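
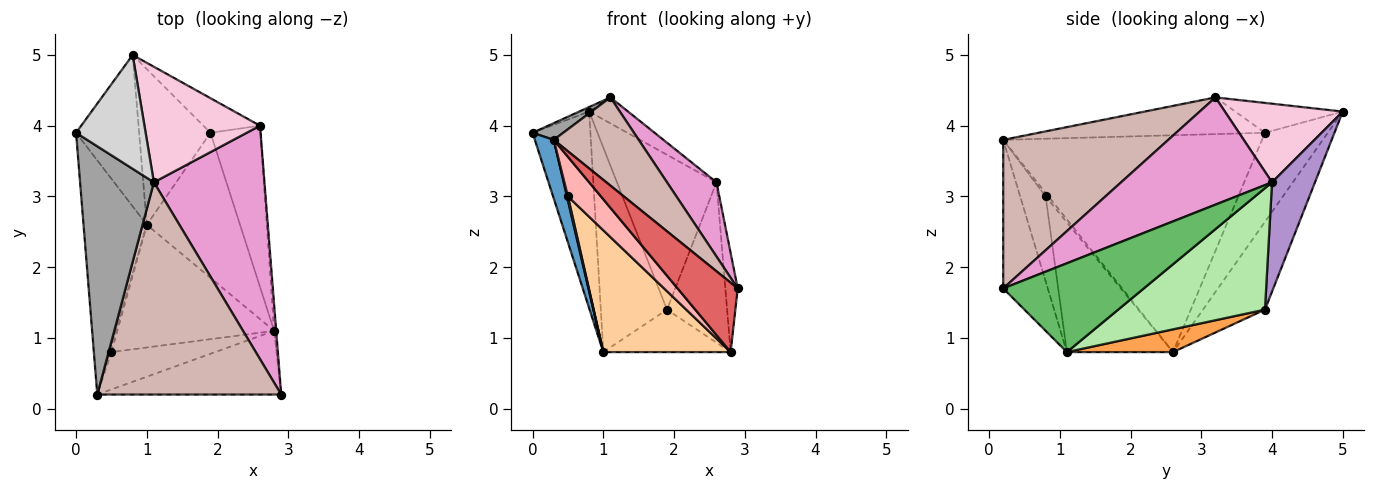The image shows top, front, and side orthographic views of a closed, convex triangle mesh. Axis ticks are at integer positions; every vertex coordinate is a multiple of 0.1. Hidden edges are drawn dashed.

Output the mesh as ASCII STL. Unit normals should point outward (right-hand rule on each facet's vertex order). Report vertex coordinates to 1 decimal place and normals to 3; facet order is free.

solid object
 facet normal -0.958 -0.070 -0.280
  outer loop
   vertex 1.0 2.6 0.8
   vertex 0.3 0.2 3.8
   vertex 0.0 3.9 3.9
  endloop
 endfacet
 facet normal -0.857 -0.286 -0.429
  outer loop
   vertex 0.5 0.8 3.0
   vertex 0.3 0.2 3.8
   vertex 1.0 2.6 0.8
  endloop
 endfacet
 facet normal 0.228 0.274 -0.934
  outer loop
   vertex 2.8 1.1 0.8
   vertex 1.0 2.6 0.8
   vertex 1.9 3.9 1.4
  endloop
 endfacet
 facet normal -0.506 -0.607 -0.612
  outer loop
   vertex 2.8 1.1 0.8
   vertex 0.5 0.8 3.0
   vertex 1.0 2.6 0.8
  endloop
 endfacet
 facet normal 0.996 0.088 -0.023
  outer loop
   vertex 2.8 1.1 0.8
   vertex 2.6 4.0 3.2
   vertex 2.9 0.2 1.7
  endloop
 endfacet
 facet normal 0.865 0.354 -0.356
  outer loop
   vertex 2.8 1.1 0.8
   vertex 1.9 3.9 1.4
   vertex 2.6 4.0 3.2
  endloop
 endfacet
 facet normal -0.479 -0.647 -0.593
  outer loop
   vertex 2.8 1.1 0.8
   vertex 2.9 0.2 1.7
   vertex 0.3 0.2 3.8
  endloop
 endfacet
 facet normal -0.489 -0.634 -0.598
  outer loop
   vertex 2.8 1.1 0.8
   vertex 0.3 0.2 3.8
   vertex 0.5 0.8 3.0
  endloop
 endfacet
 facet normal 0.388 0.899 -0.201
  outer loop
   vertex 0.8 5.0 4.2
   vertex 2.6 4.0 3.2
   vertex 1.9 3.9 1.4
  endloop
 endfacet
 facet normal -0.652 0.601 -0.462
  outer loop
   vertex 0.8 5.0 4.2
   vertex 1.0 2.6 0.8
   vertex 0.0 3.9 3.9
  endloop
 endfacet
 facet normal -0.598 0.638 -0.485
  outer loop
   vertex 0.8 5.0 4.2
   vertex 1.9 3.9 1.4
   vertex 1.0 2.6 0.8
  endloop
 endfacet
 facet normal 0.598 -0.307 0.740
  outer loop
   vertex 1.1 3.2 4.4
   vertex 0.3 0.2 3.8
   vertex 2.9 0.2 1.7
  endloop
 endfacet
 facet normal 0.679 -0.223 0.700
  outer loop
   vertex 1.1 3.2 4.4
   vertex 2.9 0.2 1.7
   vertex 2.6 4.0 3.2
  endloop
 endfacet
 facet normal 0.553 0.182 0.813
  outer loop
   vertex 1.1 3.2 4.4
   vertex 2.6 4.0 3.2
   vertex 0.8 5.0 4.2
  endloop
 endfacet
 facet normal -0.445 -0.060 0.894
  outer loop
   vertex 1.1 3.2 4.4
   vertex 0.0 3.9 3.9
   vertex 0.3 0.2 3.8
  endloop
 endfacet
 facet normal -0.394 0.036 0.918
  outer loop
   vertex 1.1 3.2 4.4
   vertex 0.8 5.0 4.2
   vertex 0.0 3.9 3.9
  endloop
 endfacet
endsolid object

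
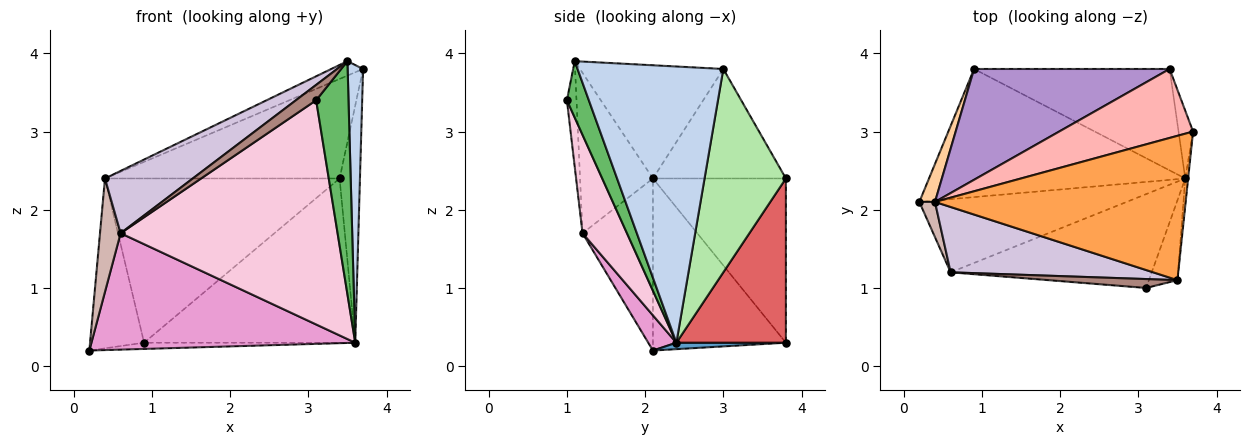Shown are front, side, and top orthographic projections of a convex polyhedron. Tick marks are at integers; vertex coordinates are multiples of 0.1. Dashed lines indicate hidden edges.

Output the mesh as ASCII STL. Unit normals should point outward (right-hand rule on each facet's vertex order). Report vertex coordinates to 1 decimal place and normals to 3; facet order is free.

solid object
 facet normal 0.025 0.048 -0.999
  outer loop
   vertex 3.6 2.4 0.3
   vertex 0.2 2.1 0.2
   vertex 0.9 3.8 0.3
  endloop
 endfacet
 facet normal 0.994 -0.105 -0.010
  outer loop
   vertex 3.6 2.4 0.3
   vertex 3.7 3.0 3.8
   vertex 3.5 1.1 3.9
  endloop
 endfacet
 facet normal -0.410 0.091 0.908
  outer loop
   vertex 0.4 2.1 2.4
   vertex 3.5 1.1 3.9
   vertex 3.7 3.0 3.8
  endloop
 endfacet
 facet normal -0.923 0.375 0.084
  outer loop
   vertex 0.4 2.1 2.4
   vertex 0.9 3.8 0.3
   vertex 0.2 2.1 0.2
  endloop
 endfacet
 facet normal 0.540 -0.796 -0.273
  outer loop
   vertex 3.1 1.0 3.4
   vertex 3.6 2.4 0.3
   vertex 3.5 1.1 3.9
  endloop
 endfacet
 facet normal 0.968 0.242 -0.069
  outer loop
   vertex 3.4 3.8 2.4
   vertex 3.7 3.0 3.8
   vertex 3.6 2.4 0.3
  endloop
 endfacet
 facet normal 0.404 0.779 -0.481
  outer loop
   vertex 3.4 3.8 2.4
   vertex 3.6 2.4 0.3
   vertex 0.9 3.8 0.3
  endloop
 endfacet
 facet normal -0.422 0.745 0.516
  outer loop
   vertex 3.4 3.8 2.4
   vertex 0.4 2.1 2.4
   vertex 3.7 3.0 3.8
  endloop
 endfacet
 facet normal -0.425 0.750 0.506
  outer loop
   vertex 3.4 3.8 2.4
   vertex 0.9 3.8 0.3
   vertex 0.4 2.1 2.4
  endloop
 endfacet
 facet normal -0.497 -0.599 0.628
  outer loop
   vertex 0.6 1.2 1.7
   vertex 3.5 1.1 3.9
   vertex 0.4 2.1 2.4
  endloop
 endfacet
 facet normal -0.379 -0.801 0.464
  outer loop
   vertex 0.6 1.2 1.7
   vertex 3.1 1.0 3.4
   vertex 3.5 1.1 3.9
  endloop
 endfacet
 facet normal -0.956 -0.280 0.087
  outer loop
   vertex 0.6 1.2 1.7
   vertex 0.4 2.1 2.4
   vertex 0.2 2.1 0.2
  endloop
 endfacet
 facet normal 0.090 -0.843 -0.530
  outer loop
   vertex 0.6 1.2 1.7
   vertex 0.2 2.1 0.2
   vertex 3.6 2.4 0.3
  endloop
 endfacet
 facet normal 0.186 -0.906 -0.379
  outer loop
   vertex 0.6 1.2 1.7
   vertex 3.6 2.4 0.3
   vertex 3.1 1.0 3.4
  endloop
 endfacet
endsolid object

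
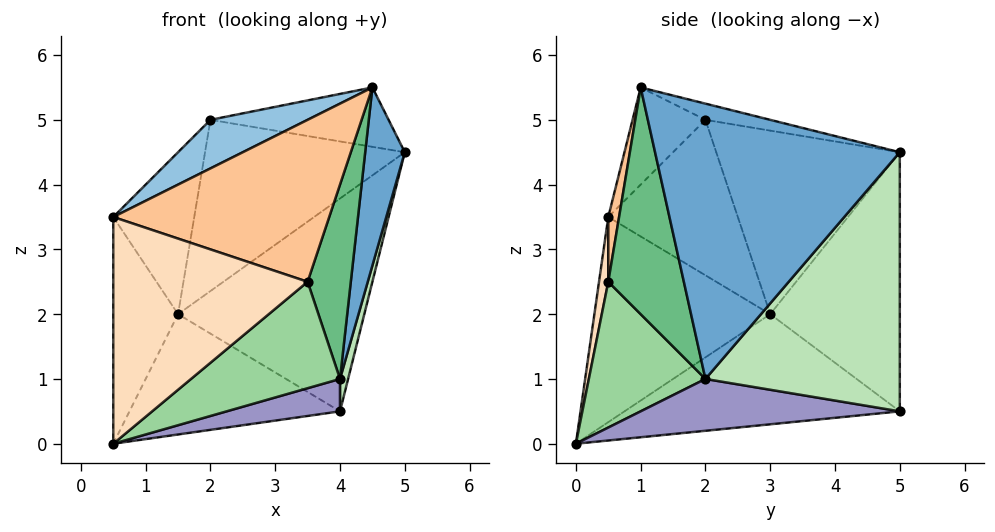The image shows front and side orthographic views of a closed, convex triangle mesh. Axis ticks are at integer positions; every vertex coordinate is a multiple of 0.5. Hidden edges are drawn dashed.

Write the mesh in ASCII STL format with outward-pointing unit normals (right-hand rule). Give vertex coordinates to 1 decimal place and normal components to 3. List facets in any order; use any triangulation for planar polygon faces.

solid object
 facet normal 0.977 -0.158 -0.144
  outer loop
   vertex 4.0 2.0 1.0
   vertex 5.0 5.0 4.5
   vertex 4.5 1.0 5.5
  endloop
 endfacet
 facet normal -0.349 -0.465 0.814
  outer loop
   vertex 2.0 2.0 5.0
   vertex 0.5 0.5 3.5
   vertex 4.5 1.0 5.5
  endloop
 endfacet
 facet normal -0.092 0.252 0.963
  outer loop
   vertex 2.0 2.0 5.0
   vertex 4.5 1.0 5.5
   vertex 5.0 5.0 4.5
  endloop
 endfacet
 facet normal -0.937 0.345 -0.049
  outer loop
   vertex 1.5 3.0 2.0
   vertex 0.5 0.0 0.0
   vertex 0.5 0.5 3.5
  endloop
 endfacet
 facet normal -0.808 0.505 0.303
  outer loop
   vertex 1.5 3.0 2.0
   vertex 0.5 0.5 3.5
   vertex 2.0 2.0 5.0
  endloop
 endfacet
 facet normal -0.637 0.693 0.337
  outer loop
   vertex 1.5 3.0 2.0
   vertex 2.0 2.0 5.0
   vertex 5.0 5.0 4.5
  endloop
 endfacet
 facet normal 0.049 -0.988 0.148
  outer loop
   vertex 3.5 0.5 2.5
   vertex 4.5 1.0 5.5
   vertex 0.5 0.5 3.5
  endloop
 endfacet
 facet normal 0.047 -0.989 0.141
  outer loop
   vertex 3.5 0.5 2.5
   vertex 0.5 0.5 3.5
   vertex 0.5 0.0 0.0
  endloop
 endfacet
 facet normal 0.850 -0.486 -0.202
  outer loop
   vertex 3.5 0.5 2.5
   vertex 4.0 2.0 1.0
   vertex 4.5 1.0 5.5
  endloop
 endfacet
 facet normal 0.533 -0.681 -0.503
  outer loop
   vertex 3.5 0.5 2.5
   vertex 0.5 0.0 0.0
   vertex 4.0 2.0 1.0
  endloop
 endfacet
 facet normal 0.969 -0.040 -0.242
  outer loop
   vertex 4.0 5.0 0.5
   vertex 5.0 5.0 4.5
   vertex 4.0 2.0 1.0
  endloop
 endfacet
 facet normal -0.565 0.813 0.141
  outer loop
   vertex 4.0 5.0 0.5
   vertex 1.5 3.0 2.0
   vertex 5.0 5.0 4.5
  endloop
 endfacet
 facet normal 0.352 -0.154 -0.923
  outer loop
   vertex 4.0 5.0 0.5
   vertex 4.0 2.0 1.0
   vertex 0.5 0.0 0.0
  endloop
 endfacet
 facet normal -0.706 0.540 -0.457
  outer loop
   vertex 4.0 5.0 0.5
   vertex 0.5 0.0 0.0
   vertex 1.5 3.0 2.0
  endloop
 endfacet
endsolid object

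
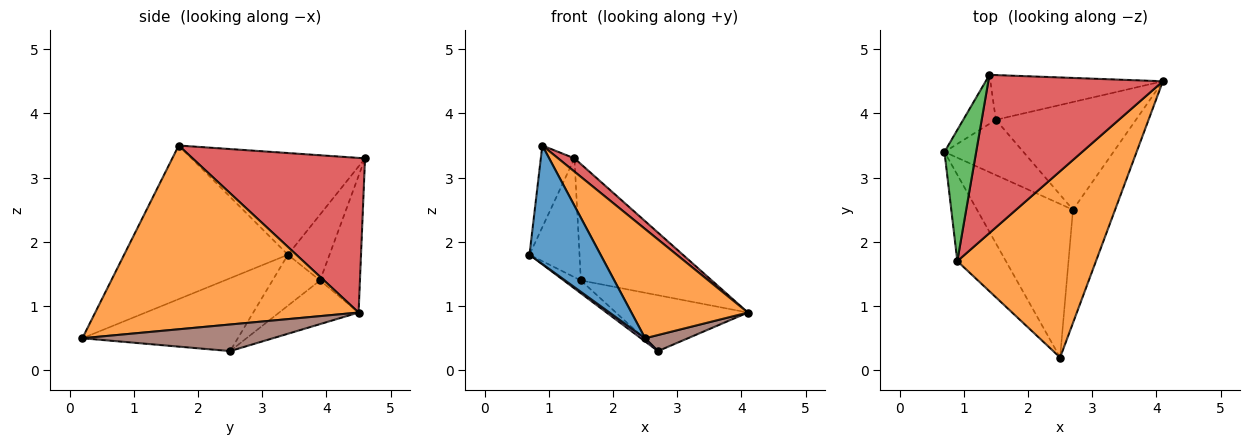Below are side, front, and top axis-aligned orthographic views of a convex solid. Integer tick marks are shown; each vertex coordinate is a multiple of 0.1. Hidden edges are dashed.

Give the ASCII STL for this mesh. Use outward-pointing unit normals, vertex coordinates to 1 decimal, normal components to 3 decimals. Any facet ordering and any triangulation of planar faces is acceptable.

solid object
 facet normal -0.881 -0.382 -0.279
  outer loop
   vertex 0.9 1.7 3.5
   vertex 0.7 3.4 1.8
   vertex 2.5 0.2 0.5
  endloop
 endfacet
 facet normal 0.753 -0.333 0.568
  outer loop
   vertex 0.9 1.7 3.5
   vertex 2.5 0.2 0.5
   vertex 4.1 4.5 0.9
  endloop
 endfacet
 facet normal -0.939 0.182 0.292
  outer loop
   vertex 1.4 4.6 3.3
   vertex 0.7 3.4 1.8
   vertex 0.9 1.7 3.5
  endloop
 endfacet
 facet normal 0.662 -0.063 0.747
  outer loop
   vertex 1.4 4.6 3.3
   vertex 0.9 1.7 3.5
   vertex 4.1 4.5 0.9
  endloop
 endfacet
 facet normal -0.605 -0.017 -0.796
  outer loop
   vertex 2.7 2.5 0.3
   vertex 2.5 0.2 0.5
   vertex 0.7 3.4 1.8
  endloop
 endfacet
 facet normal 0.530 -0.119 -0.840
  outer loop
   vertex 2.7 2.5 0.3
   vertex 4.1 4.5 0.9
   vertex 2.5 0.2 0.5
  endloop
 endfacet
 facet normal -0.532 0.192 -0.825
  outer loop
   vertex 1.5 3.9 1.4
   vertex 2.7 2.5 0.3
   vertex 0.7 3.4 1.8
  endloop
 endfacet
 facet normal -0.267 0.444 -0.856
  outer loop
   vertex 1.5 3.9 1.4
   vertex 4.1 4.5 0.9
   vertex 2.7 2.5 0.3
  endloop
 endfacet
 facet normal -0.609 0.733 -0.302
  outer loop
   vertex 1.5 3.9 1.4
   vertex 0.7 3.4 1.8
   vertex 1.4 4.6 3.3
  endloop
 endfacet
 facet normal -0.274 0.898 -0.345
  outer loop
   vertex 1.5 3.9 1.4
   vertex 1.4 4.6 3.3
   vertex 4.1 4.5 0.9
  endloop
 endfacet
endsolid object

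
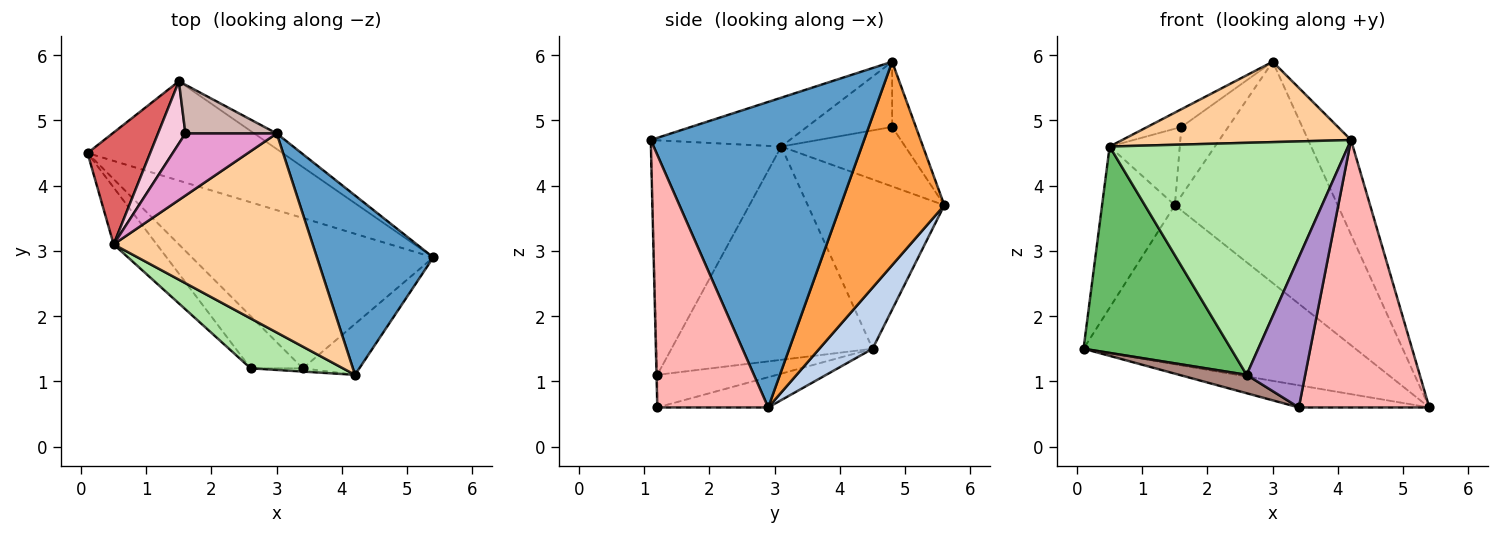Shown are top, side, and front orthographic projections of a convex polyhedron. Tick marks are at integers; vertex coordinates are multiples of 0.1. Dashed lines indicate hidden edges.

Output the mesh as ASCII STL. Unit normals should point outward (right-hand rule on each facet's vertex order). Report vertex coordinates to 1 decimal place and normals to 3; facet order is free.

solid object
 facet normal 0.918 0.184 0.350
  outer loop
   vertex 3.0 4.8 5.9
   vertex 4.2 1.1 4.7
   vertex 5.4 2.9 0.6
  endloop
 endfacet
 facet normal 0.164 0.837 -0.523
  outer loop
   vertex 1.5 5.6 3.7
   vertex 5.4 2.9 0.6
   vertex 0.1 4.5 1.5
  endloop
 endfacet
 facet normal 0.536 0.842 -0.059
  outer loop
   vertex 1.5 5.6 3.7
   vertex 3.0 4.8 5.9
   vertex 5.4 2.9 0.6
  endloop
 endfacet
 facet normal -0.222 -0.365 0.904
  outer loop
   vertex 0.5 3.1 4.6
   vertex 4.2 1.1 4.7
   vertex 3.0 4.8 5.9
  endloop
 endfacet
 facet normal -0.796 -0.584 -0.161
  outer loop
   vertex 0.5 3.1 4.6
   vertex 0.1 4.5 1.5
   vertex 2.6 1.2 1.1
  endloop
 endfacet
 facet normal -0.471 -0.862 0.185
  outer loop
   vertex 0.5 3.1 4.6
   vertex 2.6 1.2 1.1
   vertex 4.2 1.1 4.7
  endloop
 endfacet
 facet normal -0.839 0.447 0.310
  outer loop
   vertex 0.5 3.1 4.6
   vertex 1.5 5.6 3.7
   vertex 0.1 4.5 1.5
  endloop
 endfacet
 facet normal 0.641 -0.754 -0.143
  outer loop
   vertex 3.4 1.2 0.6
   vertex 5.4 2.9 0.6
   vertex 4.2 1.1 4.7
  endloop
 endfacet
 facet normal -0.014 -1.000 -0.022
  outer loop
   vertex 3.4 1.2 0.6
   vertex 4.2 1.1 4.7
   vertex 2.6 1.2 1.1
  endloop
 endfacet
 facet normal -0.123 0.145 -0.982
  outer loop
   vertex 3.4 1.2 0.6
   vertex 0.1 4.5 1.5
   vertex 5.4 2.9 0.6
  endloop
 endfacet
 facet normal -0.508 -0.286 -0.813
  outer loop
   vertex 3.4 1.2 0.6
   vertex 2.6 1.2 1.1
   vertex 0.1 4.5 1.5
  endloop
 endfacet
 facet normal -0.382 0.754 0.534
  outer loop
   vertex 1.6 4.8 4.9
   vertex 3.0 4.8 5.9
   vertex 1.5 5.6 3.7
  endloop
 endfacet
 facet normal -0.566 0.226 0.793
  outer loop
   vertex 1.6 4.8 4.9
   vertex 0.5 3.1 4.6
   vertex 3.0 4.8 5.9
  endloop
 endfacet
 facet normal -0.808 0.457 0.372
  outer loop
   vertex 1.6 4.8 4.9
   vertex 1.5 5.6 3.7
   vertex 0.5 3.1 4.6
  endloop
 endfacet
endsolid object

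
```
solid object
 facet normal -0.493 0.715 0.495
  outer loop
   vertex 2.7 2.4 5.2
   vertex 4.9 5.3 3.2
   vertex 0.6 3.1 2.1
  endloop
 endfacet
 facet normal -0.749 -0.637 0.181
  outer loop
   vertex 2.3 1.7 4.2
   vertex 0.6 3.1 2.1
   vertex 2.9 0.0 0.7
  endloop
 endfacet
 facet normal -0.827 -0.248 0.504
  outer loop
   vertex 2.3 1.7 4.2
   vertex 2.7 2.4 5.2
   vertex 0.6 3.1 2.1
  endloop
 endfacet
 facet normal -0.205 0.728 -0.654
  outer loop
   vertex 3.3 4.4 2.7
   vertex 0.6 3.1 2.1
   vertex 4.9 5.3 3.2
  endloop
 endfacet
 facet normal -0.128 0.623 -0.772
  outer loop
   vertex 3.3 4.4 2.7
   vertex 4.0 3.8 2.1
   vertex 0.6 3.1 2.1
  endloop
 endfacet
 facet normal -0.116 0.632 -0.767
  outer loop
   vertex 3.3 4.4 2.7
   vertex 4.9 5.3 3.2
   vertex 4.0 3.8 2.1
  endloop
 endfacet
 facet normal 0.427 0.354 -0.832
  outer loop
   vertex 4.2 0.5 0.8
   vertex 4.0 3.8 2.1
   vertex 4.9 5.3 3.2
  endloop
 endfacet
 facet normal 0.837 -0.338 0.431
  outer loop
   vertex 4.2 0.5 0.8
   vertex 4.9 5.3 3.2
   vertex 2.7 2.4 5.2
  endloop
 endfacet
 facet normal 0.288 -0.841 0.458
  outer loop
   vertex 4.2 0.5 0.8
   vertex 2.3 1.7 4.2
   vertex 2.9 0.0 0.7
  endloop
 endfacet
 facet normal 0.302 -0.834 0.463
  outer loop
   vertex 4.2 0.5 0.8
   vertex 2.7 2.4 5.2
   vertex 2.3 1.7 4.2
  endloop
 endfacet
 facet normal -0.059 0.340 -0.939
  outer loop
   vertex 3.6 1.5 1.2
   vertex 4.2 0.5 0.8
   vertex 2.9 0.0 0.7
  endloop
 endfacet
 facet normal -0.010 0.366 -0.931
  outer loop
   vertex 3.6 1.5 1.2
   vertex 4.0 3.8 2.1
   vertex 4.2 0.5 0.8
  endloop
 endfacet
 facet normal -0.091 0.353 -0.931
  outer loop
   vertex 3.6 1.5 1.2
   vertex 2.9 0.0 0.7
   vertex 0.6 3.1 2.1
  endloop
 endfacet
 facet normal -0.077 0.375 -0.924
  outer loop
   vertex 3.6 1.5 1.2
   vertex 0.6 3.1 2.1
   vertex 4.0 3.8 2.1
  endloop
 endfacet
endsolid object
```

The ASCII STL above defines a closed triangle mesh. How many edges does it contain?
21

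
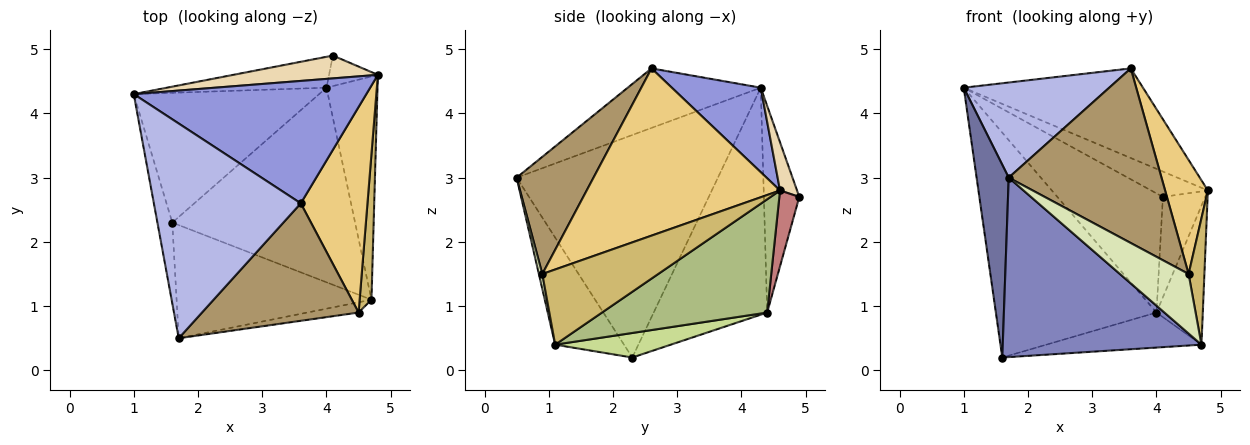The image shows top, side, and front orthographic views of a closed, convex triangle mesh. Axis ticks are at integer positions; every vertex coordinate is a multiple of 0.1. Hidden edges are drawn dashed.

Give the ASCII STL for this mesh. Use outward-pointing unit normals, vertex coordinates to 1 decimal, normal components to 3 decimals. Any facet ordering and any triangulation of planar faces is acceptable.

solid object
 facet normal -0.985 -0.157 -0.066
  outer loop
   vertex 1.6 2.3 0.2
   vertex 1.7 0.5 3.0
   vertex 1.0 4.3 4.4
  endloop
 endfacet
 facet normal -0.281 -0.812 -0.512
  outer loop
   vertex 4.7 1.1 0.4
   vertex 1.7 0.5 3.0
   vertex 1.6 2.3 0.2
  endloop
 endfacet
 facet normal 0.281 0.567 0.774
  outer loop
   vertex 3.6 2.6 4.7
   vertex 4.8 4.6 2.8
   vertex 1.0 4.3 4.4
  endloop
 endfacet
 facet normal -0.347 -0.380 0.857
  outer loop
   vertex 3.6 2.6 4.7
   vertex 1.0 4.3 4.4
   vertex 1.7 0.5 3.0
  endloop
 endfacet
 facet normal -0.522 0.739 -0.426
  outer loop
   vertex 4.0 4.4 0.9
   vertex 1.6 2.3 0.2
   vertex 1.0 4.3 4.4
  endloop
 endfacet
 facet normal 0.883 0.248 -0.398
  outer loop
   vertex 4.0 4.4 0.9
   vertex 4.8 4.6 2.8
   vertex 4.7 1.1 0.4
  endloop
 endfacet
 facet normal 0.131 0.176 -0.976
  outer loop
   vertex 4.0 4.4 0.9
   vertex 4.7 1.1 0.4
   vertex 1.6 2.3 0.2
  endloop
 endfacet
 facet normal 0.050 -0.984 -0.170
  outer loop
   vertex 4.5 0.9 1.5
   vertex 1.7 0.5 3.0
   vertex 4.7 1.1 0.4
  endloop
 endfacet
 facet normal 0.385 -0.766 0.515
  outer loop
   vertex 4.5 0.9 1.5
   vertex 3.6 2.6 4.7
   vertex 1.7 0.5 3.0
  endloop
 endfacet
 facet normal 0.979 -0.133 0.154
  outer loop
   vertex 4.5 0.9 1.5
   vertex 4.7 1.1 0.4
   vertex 4.8 4.6 2.8
  endloop
 endfacet
 facet normal 0.910 -0.201 0.363
  outer loop
   vertex 4.5 0.9 1.5
   vertex 4.8 4.6 2.8
   vertex 3.6 2.6 4.7
  endloop
 endfacet
 facet normal 0.218 0.725 0.653
  outer loop
   vertex 4.1 4.9 2.7
   vertex 1.0 4.3 4.4
   vertex 4.8 4.6 2.8
  endloop
 endfacet
 facet normal -0.309 0.921 -0.239
  outer loop
   vertex 4.1 4.9 2.7
   vertex 4.0 4.4 0.9
   vertex 1.0 4.3 4.4
  endloop
 endfacet
 facet normal 0.412 0.872 -0.265
  outer loop
   vertex 4.1 4.9 2.7
   vertex 4.8 4.6 2.8
   vertex 4.0 4.4 0.9
  endloop
 endfacet
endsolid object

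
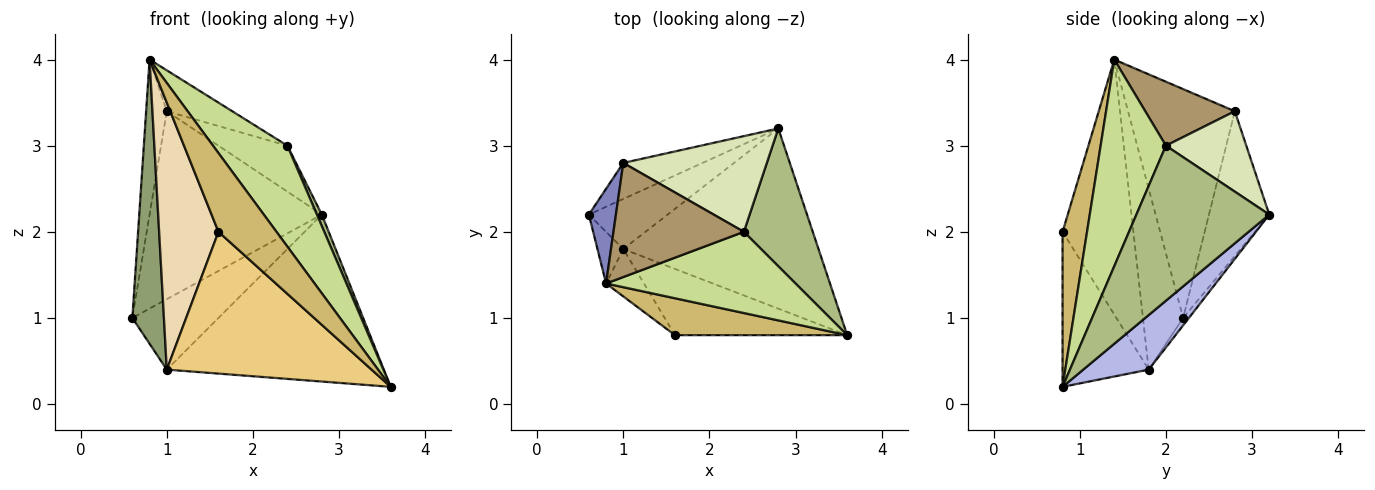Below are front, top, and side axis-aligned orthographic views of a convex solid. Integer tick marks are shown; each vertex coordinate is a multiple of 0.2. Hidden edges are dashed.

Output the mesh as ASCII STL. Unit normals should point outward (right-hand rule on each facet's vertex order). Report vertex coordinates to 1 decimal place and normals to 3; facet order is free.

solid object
 facet normal -0.325 0.929 -0.178
  outer loop
   vertex 1.0 2.8 3.4
   vertex 2.8 3.2 2.2
   vertex 0.6 2.2 1.0
  endloop
 endfacet
 facet normal -0.975 0.189 0.115
  outer loop
   vertex 1.0 2.8 3.4
   vertex 0.6 2.2 1.0
   vertex 0.8 1.4 4.0
  endloop
 endfacet
 facet normal -0.054 0.814 -0.579
  outer loop
   vertex 1.0 1.8 0.4
   vertex 0.6 2.2 1.0
   vertex 2.8 3.2 2.2
  endloop
 endfacet
 facet normal 0.201 0.666 -0.719
  outer loop
   vertex 1.0 1.8 0.4
   vertex 2.8 3.2 2.2
   vertex 3.6 0.8 0.2
  endloop
 endfacet
 facet normal -0.781 -0.614 -0.112
  outer loop
   vertex 1.0 1.8 0.4
   vertex 0.8 1.4 4.0
   vertex 0.6 2.2 1.0
  endloop
 endfacet
 facet normal 0.913 -0.034 0.406
  outer loop
   vertex 2.4 2.0 3.0
   vertex 3.6 0.8 0.2
   vertex 2.8 3.2 2.2
  endloop
 endfacet
 facet normal 0.565 -0.643 0.518
  outer loop
   vertex 2.4 2.0 3.0
   vertex 0.8 1.4 4.0
   vertex 3.6 0.8 0.2
  endloop
 endfacet
 facet normal 0.451 0.386 0.805
  outer loop
   vertex 2.4 2.0 3.0
   vertex 2.8 3.2 2.2
   vertex 1.0 2.8 3.4
  endloop
 endfacet
 facet normal 0.419 0.306 0.855
  outer loop
   vertex 2.4 2.0 3.0
   vertex 1.0 2.8 3.4
   vertex 0.8 1.4 4.0
  endloop
 endfacet
 facet normal 0.357 -0.846 0.396
  outer loop
   vertex 1.6 0.8 2.0
   vertex 3.6 0.8 0.2
   vertex 0.8 1.4 4.0
  endloop
 endfacet
 facet normal -0.356 -0.847 -0.396
  outer loop
   vertex 1.6 0.8 2.0
   vertex 1.0 1.8 0.4
   vertex 3.6 0.8 0.2
  endloop
 endfacet
 facet normal -0.762 -0.638 -0.113
  outer loop
   vertex 1.6 0.8 2.0
   vertex 0.8 1.4 4.0
   vertex 1.0 1.8 0.4
  endloop
 endfacet
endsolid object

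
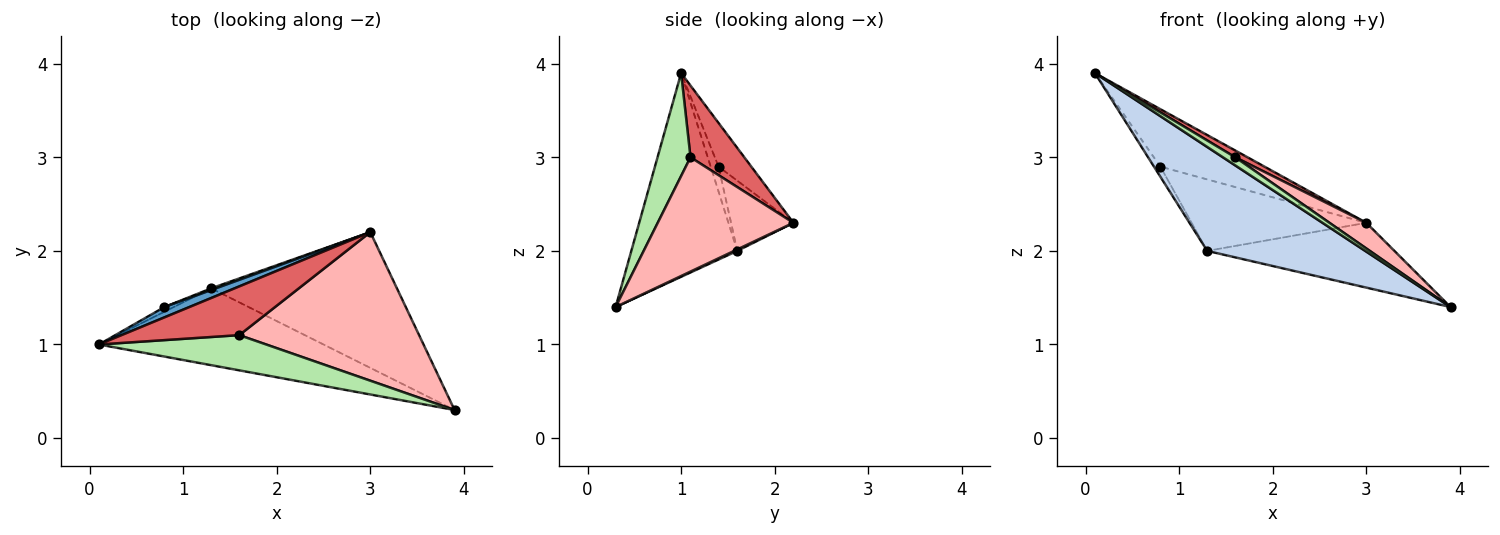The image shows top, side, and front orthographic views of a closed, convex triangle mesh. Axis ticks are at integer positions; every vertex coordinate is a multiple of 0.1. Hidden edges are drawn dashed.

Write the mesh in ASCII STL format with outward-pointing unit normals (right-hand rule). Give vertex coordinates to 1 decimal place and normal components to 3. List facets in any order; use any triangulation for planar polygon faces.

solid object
 facet normal -0.296 0.940 0.169
  outer loop
   vertex 0.8 1.4 2.9
   vertex 0.1 1.0 3.9
   vertex 3.0 2.2 2.3
  endloop
 endfacet
 facet normal -0.475 -0.708 -0.523
  outer loop
   vertex 1.3 1.6 2.0
   vertex 3.9 0.3 1.4
   vertex 0.1 1.0 3.9
  endloop
 endfacet
 facet normal -0.745 0.605 -0.279
  outer loop
   vertex 1.3 1.6 2.0
   vertex 0.1 1.0 3.9
   vertex 0.8 1.4 2.9
  endloop
 endfacet
 facet normal 0.007 0.431 -0.902
  outer loop
   vertex 1.3 1.6 2.0
   vertex 3.0 2.2 2.3
   vertex 3.9 0.3 1.4
  endloop
 endfacet
 facet normal -0.336 0.942 0.022
  outer loop
   vertex 1.3 1.6 2.0
   vertex 0.8 1.4 2.9
   vertex 3.0 2.2 2.3
  endloop
 endfacet
 facet normal 0.514 -0.193 0.836
  outer loop
   vertex 1.6 1.1 3.0
   vertex 0.1 1.0 3.9
   vertex 3.9 0.3 1.4
  endloop
 endfacet
 facet normal 0.517 -0.118 0.848
  outer loop
   vertex 1.6 1.1 3.0
   vertex 3.0 2.2 2.3
   vertex 0.1 1.0 3.9
  endloop
 endfacet
 facet normal 0.531 -0.144 0.835
  outer loop
   vertex 1.6 1.1 3.0
   vertex 3.9 0.3 1.4
   vertex 3.0 2.2 2.3
  endloop
 endfacet
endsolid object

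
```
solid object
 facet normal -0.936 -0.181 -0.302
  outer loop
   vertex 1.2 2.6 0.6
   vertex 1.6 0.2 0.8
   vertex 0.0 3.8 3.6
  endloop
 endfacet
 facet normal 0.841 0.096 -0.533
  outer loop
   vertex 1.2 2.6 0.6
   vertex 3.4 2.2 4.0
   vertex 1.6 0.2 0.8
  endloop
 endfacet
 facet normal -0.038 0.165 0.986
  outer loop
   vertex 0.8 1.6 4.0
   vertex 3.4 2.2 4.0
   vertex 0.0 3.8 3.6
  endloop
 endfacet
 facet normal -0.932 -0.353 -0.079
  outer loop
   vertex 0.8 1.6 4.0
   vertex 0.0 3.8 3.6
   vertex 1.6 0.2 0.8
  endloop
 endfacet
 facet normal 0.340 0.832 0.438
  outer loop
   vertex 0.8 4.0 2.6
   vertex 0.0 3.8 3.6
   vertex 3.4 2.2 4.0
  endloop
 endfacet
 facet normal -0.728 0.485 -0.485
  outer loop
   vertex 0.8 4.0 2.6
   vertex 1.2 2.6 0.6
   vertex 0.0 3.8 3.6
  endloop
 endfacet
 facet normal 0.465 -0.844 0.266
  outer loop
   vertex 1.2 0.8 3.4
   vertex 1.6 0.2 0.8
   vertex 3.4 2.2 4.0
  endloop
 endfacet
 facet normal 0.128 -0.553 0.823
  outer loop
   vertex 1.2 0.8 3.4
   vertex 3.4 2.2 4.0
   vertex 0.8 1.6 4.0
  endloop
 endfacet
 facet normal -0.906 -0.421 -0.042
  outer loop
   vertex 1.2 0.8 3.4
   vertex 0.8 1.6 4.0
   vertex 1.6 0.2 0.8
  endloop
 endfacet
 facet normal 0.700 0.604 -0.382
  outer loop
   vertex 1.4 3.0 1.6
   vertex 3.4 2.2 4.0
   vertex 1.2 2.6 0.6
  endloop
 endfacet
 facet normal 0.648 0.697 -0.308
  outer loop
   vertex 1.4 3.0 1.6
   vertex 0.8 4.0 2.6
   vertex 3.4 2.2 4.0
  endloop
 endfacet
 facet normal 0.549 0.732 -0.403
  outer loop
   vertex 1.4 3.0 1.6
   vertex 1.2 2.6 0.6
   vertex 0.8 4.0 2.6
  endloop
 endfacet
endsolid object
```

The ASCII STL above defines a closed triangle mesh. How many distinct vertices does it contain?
8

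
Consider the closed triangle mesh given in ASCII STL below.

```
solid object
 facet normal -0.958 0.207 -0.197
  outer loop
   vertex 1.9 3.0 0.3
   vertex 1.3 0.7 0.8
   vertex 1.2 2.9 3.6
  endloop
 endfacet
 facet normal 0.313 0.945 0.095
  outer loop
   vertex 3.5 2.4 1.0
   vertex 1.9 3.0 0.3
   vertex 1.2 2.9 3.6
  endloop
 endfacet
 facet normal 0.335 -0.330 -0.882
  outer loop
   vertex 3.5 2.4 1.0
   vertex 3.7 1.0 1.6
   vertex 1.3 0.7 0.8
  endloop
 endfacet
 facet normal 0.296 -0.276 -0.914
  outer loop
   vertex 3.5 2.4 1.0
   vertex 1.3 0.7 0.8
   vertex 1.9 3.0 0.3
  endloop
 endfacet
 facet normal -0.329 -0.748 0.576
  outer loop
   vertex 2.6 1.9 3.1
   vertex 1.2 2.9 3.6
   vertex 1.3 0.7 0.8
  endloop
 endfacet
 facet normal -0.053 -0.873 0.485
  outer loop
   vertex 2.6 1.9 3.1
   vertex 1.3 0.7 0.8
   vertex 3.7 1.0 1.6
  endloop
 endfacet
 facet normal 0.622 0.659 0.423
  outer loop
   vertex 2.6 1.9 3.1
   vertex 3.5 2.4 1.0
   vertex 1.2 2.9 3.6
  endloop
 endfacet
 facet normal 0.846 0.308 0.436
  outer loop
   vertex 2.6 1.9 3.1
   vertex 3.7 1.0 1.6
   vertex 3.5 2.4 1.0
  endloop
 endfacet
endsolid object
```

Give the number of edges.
12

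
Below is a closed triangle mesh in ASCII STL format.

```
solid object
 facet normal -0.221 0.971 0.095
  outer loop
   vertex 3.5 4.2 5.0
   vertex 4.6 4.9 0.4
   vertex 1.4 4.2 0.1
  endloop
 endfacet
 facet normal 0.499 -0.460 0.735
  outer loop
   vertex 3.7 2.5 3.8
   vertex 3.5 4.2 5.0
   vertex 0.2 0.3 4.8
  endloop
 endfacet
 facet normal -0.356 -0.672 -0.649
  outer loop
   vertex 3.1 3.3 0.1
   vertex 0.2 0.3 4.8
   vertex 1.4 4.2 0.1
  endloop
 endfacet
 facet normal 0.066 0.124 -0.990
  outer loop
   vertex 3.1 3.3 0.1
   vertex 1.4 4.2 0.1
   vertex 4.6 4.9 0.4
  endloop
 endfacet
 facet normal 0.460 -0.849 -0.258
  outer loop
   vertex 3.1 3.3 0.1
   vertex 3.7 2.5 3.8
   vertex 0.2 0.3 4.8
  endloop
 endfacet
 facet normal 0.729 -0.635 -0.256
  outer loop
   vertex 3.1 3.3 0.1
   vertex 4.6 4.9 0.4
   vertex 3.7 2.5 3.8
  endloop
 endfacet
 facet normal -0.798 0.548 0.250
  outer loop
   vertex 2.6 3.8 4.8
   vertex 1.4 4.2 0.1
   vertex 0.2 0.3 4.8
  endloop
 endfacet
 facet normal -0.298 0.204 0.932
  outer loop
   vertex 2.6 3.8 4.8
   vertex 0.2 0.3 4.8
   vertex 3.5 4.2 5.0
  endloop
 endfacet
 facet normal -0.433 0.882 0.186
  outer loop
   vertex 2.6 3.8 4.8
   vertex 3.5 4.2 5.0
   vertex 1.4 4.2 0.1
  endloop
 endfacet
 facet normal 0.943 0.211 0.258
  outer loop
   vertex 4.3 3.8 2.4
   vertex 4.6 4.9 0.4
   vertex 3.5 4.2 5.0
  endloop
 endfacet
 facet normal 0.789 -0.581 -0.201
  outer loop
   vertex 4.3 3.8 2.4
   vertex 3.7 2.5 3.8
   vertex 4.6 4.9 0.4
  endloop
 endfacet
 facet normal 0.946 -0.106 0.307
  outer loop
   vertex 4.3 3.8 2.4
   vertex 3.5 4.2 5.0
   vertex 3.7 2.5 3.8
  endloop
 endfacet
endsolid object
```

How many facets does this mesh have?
12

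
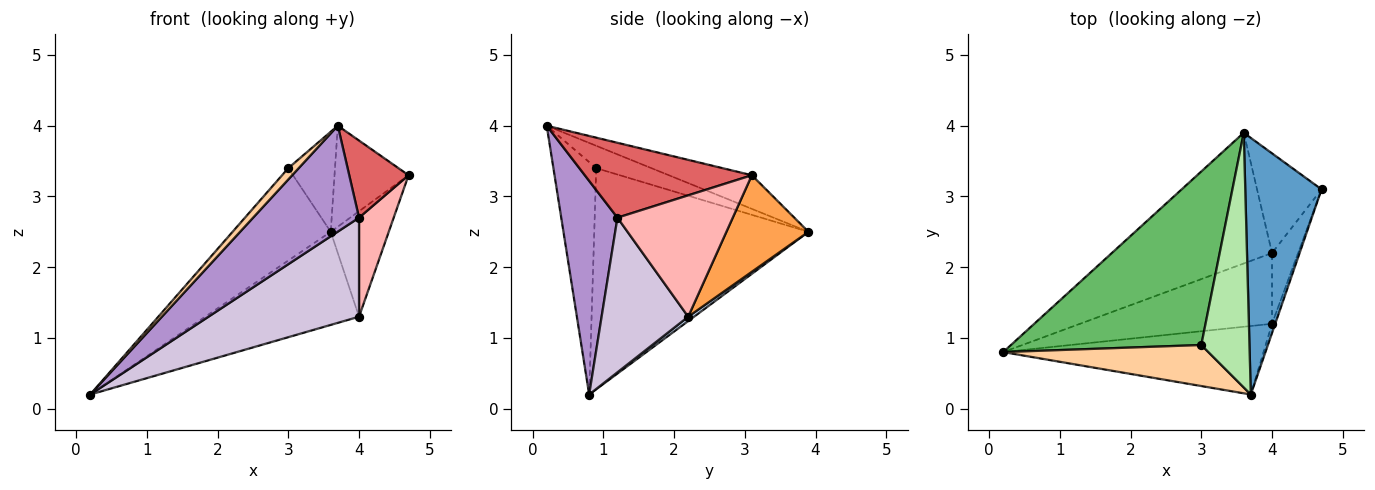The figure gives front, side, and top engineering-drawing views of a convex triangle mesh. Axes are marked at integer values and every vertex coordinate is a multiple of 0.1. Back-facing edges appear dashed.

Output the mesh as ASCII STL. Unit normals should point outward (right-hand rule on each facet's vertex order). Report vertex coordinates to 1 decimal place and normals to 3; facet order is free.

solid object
 facet normal -0.380 0.339 0.861
  outer loop
   vertex 3.6 3.9 2.5
   vertex 3.7 0.2 4.0
   vertex 4.7 3.1 3.3
  endloop
 endfacet
 facet normal 0.022 0.580 -0.814
  outer loop
   vertex 4.0 2.2 1.3
   vertex 0.2 0.8 0.2
   vertex 3.6 3.9 2.5
  endloop
 endfacet
 facet normal 0.717 0.507 -0.479
  outer loop
   vertex 4.0 2.2 1.3
   vertex 3.6 3.9 2.5
   vertex 4.7 3.1 3.3
  endloop
 endfacet
 facet normal -0.738 -0.180 0.651
  outer loop
   vertex 3.0 0.9 3.4
   vertex 0.2 0.8 0.2
   vertex 3.7 0.2 4.0
  endloop
 endfacet
 facet normal -0.716 0.328 0.616
  outer loop
   vertex 3.0 0.9 3.4
   vertex 3.6 3.9 2.5
   vertex 0.2 0.8 0.2
  endloop
 endfacet
 facet normal -0.397 0.336 0.854
  outer loop
   vertex 3.0 0.9 3.4
   vertex 3.7 0.2 4.0
   vertex 3.6 3.9 2.5
  endloop
 endfacet
 facet normal 0.942 -0.334 -0.040
  outer loop
   vertex 4.0 1.2 2.7
   vertex 4.7 3.1 3.3
   vertex 3.7 0.2 4.0
  endloop
 endfacet
 facet normal 0.938 -0.282 -0.201
  outer loop
   vertex 4.0 1.2 2.7
   vertex 4.0 2.2 1.3
   vertex 4.7 3.1 3.3
  endloop
 endfacet
 facet normal 0.407 -0.767 -0.496
  outer loop
   vertex 4.0 1.2 2.7
   vertex 3.7 0.2 4.0
   vertex 0.2 0.8 0.2
  endloop
 endfacet
 facet normal 0.424 -0.737 -0.526
  outer loop
   vertex 4.0 1.2 2.7
   vertex 0.2 0.8 0.2
   vertex 4.0 2.2 1.3
  endloop
 endfacet
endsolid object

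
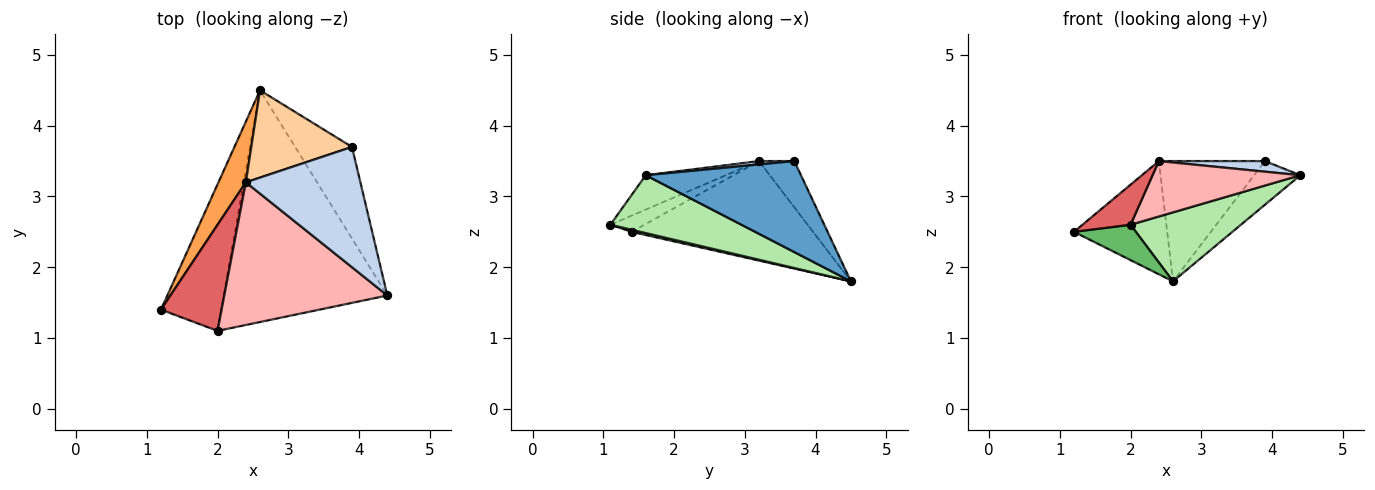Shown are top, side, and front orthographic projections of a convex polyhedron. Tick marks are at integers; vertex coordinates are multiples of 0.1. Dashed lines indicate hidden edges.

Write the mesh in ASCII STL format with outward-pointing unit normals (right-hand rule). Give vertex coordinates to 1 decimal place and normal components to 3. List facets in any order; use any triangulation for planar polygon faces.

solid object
 facet normal 0.822 0.245 -0.514
  outer loop
   vertex 3.9 3.7 3.5
   vertex 4.4 1.6 3.3
   vertex 2.6 4.5 1.8
  endloop
 endfacet
 facet normal 0.029 -0.088 0.996
  outer loop
   vertex 2.4 3.2 3.5
   vertex 4.4 1.6 3.3
   vertex 3.9 3.7 3.5
  endloop
 endfacet
 facet normal -0.864 0.444 0.238
  outer loop
   vertex 2.4 3.2 3.5
   vertex 2.6 4.5 1.8
   vertex 1.2 1.4 2.5
  endloop
 endfacet
 facet normal -0.260 0.781 0.567
  outer loop
   vertex 2.4 3.2 3.5
   vertex 3.9 3.7 3.5
   vertex 2.6 4.5 1.8
  endloop
 endfacet
 facet normal 0.034 -0.235 -0.972
  outer loop
   vertex 2.0 1.1 2.6
   vertex 1.2 1.4 2.5
   vertex 2.6 4.5 1.8
  endloop
 endfacet
 facet normal 0.321 -0.270 -0.908
  outer loop
   vertex 2.0 1.1 2.6
   vertex 2.6 4.5 1.8
   vertex 4.4 1.6 3.3
  endloop
 endfacet
 facet normal -0.242 -0.343 0.908
  outer loop
   vertex 2.0 1.1 2.6
   vertex 2.4 3.2 3.5
   vertex 1.2 1.4 2.5
  endloop
 endfacet
 facet normal -0.193 -0.355 0.915
  outer loop
   vertex 2.0 1.1 2.6
   vertex 4.4 1.6 3.3
   vertex 2.4 3.2 3.5
  endloop
 endfacet
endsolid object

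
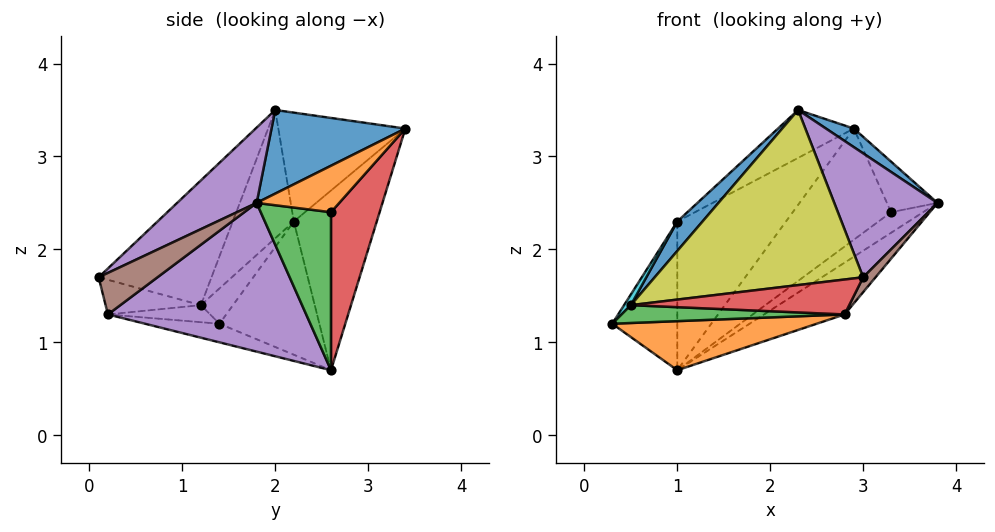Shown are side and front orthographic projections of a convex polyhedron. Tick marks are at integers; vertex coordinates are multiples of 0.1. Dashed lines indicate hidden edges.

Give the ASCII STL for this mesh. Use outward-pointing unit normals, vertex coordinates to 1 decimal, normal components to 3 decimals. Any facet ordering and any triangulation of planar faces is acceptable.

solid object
 facet normal 0.541 -0.113 0.834
  outer loop
   vertex 2.3 2.0 3.5
   vertex 3.8 1.8 2.5
   vertex 2.9 3.4 3.3
  endloop
 endfacet
 facet normal 0.850 0.520 -0.085
  outer loop
   vertex 3.3 2.6 2.4
   vertex 2.9 3.4 3.3
   vertex 3.8 1.8 2.5
  endloop
 endfacet
 facet normal 0.574 0.262 -0.776
  outer loop
   vertex 3.3 2.6 2.4
   vertex 3.8 1.8 2.5
   vertex 1.0 2.6 0.7
  endloop
 endfacet
 facet normal 0.380 0.769 -0.514
  outer loop
   vertex 3.3 2.6 2.4
   vertex 1.0 2.6 0.7
   vertex 2.9 3.4 3.3
  endloop
 endfacet
 facet normal 0.416 -0.540 0.732
  outer loop
   vertex 3.0 0.1 1.7
   vertex 3.8 1.8 2.5
   vertex 2.3 2.0 3.5
  endloop
 endfacet
 facet normal -0.602 0.360 0.713
  outer loop
   vertex 1.0 2.2 2.3
   vertex 2.3 2.0 3.5
   vertex 2.9 3.4 3.3
  endloop
 endfacet
 facet normal -0.830 0.541 0.135
  outer loop
   vertex 1.0 2.2 2.3
   vertex 1.0 2.6 0.7
   vertex 0.3 1.4 1.2
  endloop
 endfacet
 facet normal -0.595 0.780 0.195
  outer loop
   vertex 1.0 2.2 2.3
   vertex 2.9 3.4 3.3
   vertex 1.0 2.6 0.7
  endloop
 endfacet
 facet normal -0.382 -0.706 0.596
  outer loop
   vertex 0.5 1.2 1.4
   vertex 3.0 0.1 1.7
   vertex 2.3 2.0 3.5
  endloop
 endfacet
 facet normal -0.774 -0.163 0.611
  outer loop
   vertex 0.5 1.2 1.4
   vertex 1.0 2.2 2.3
   vertex 0.3 1.4 1.2
  endloop
 endfacet
 facet normal -0.674 -0.278 0.684
  outer loop
   vertex 0.5 1.2 1.4
   vertex 2.3 2.0 3.5
   vertex 1.0 2.2 2.3
  endloop
 endfacet
 facet normal -0.117 -0.323 -0.939
  outer loop
   vertex 2.8 0.2 1.3
   vertex 0.3 1.4 1.2
   vertex 1.0 2.6 0.7
  endloop
 endfacet
 facet normal -0.374 -0.816 -0.442
  outer loop
   vertex 2.8 0.2 1.3
   vertex 0.5 1.2 1.4
   vertex 0.3 1.4 1.2
  endloop
 endfacet
 facet normal -0.400 -0.916 -0.029
  outer loop
   vertex 2.8 0.2 1.3
   vertex 3.0 0.1 1.7
   vertex 0.5 1.2 1.4
  endloop
 endfacet
 facet normal 0.572 0.232 -0.787
  outer loop
   vertex 2.8 0.2 1.3
   vertex 1.0 2.6 0.7
   vertex 3.8 1.8 2.5
  endloop
 endfacet
 facet normal 0.861 -0.181 -0.476
  outer loop
   vertex 2.8 0.2 1.3
   vertex 3.8 1.8 2.5
   vertex 3.0 0.1 1.7
  endloop
 endfacet
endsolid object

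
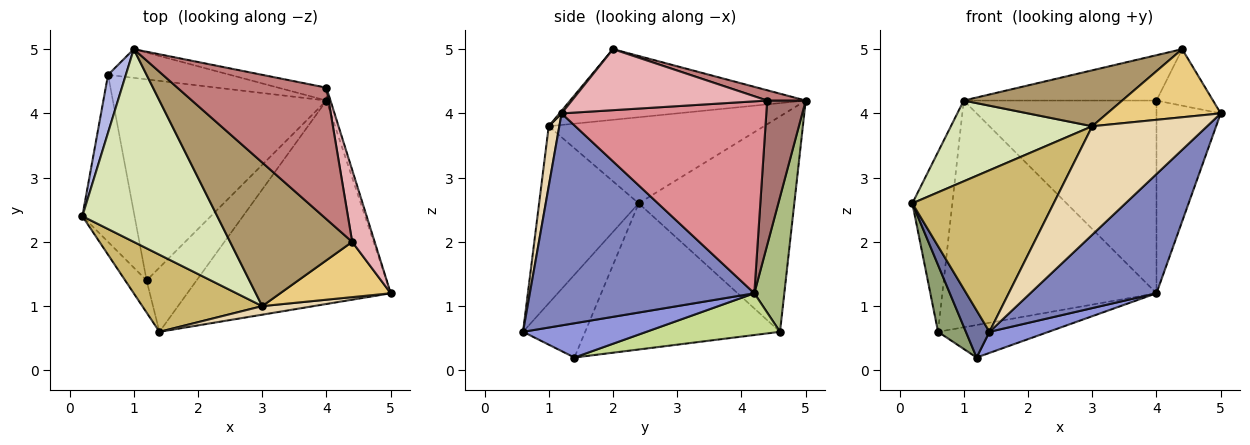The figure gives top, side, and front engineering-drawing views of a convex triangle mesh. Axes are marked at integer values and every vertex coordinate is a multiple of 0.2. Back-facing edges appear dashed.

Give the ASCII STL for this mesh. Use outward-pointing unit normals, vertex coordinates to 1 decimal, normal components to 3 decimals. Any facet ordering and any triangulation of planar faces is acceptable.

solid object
 facet normal -0.909 -0.345 -0.235
  outer loop
   vertex 1.4 0.6 0.6
   vertex 0.2 2.4 2.6
   vertex 1.2 1.4 0.2
  endloop
 endfacet
 facet normal 0.669 -0.376 -0.642
  outer loop
   vertex 1.4 0.6 0.6
   vertex 4.0 4.2 1.2
   vertex 5.0 1.2 4.0
  endloop
 endfacet
 facet normal 0.546 -0.262 -0.796
  outer loop
   vertex 1.4 0.6 0.6
   vertex 1.2 1.4 0.2
   vertex 4.0 4.2 1.2
  endloop
 endfacet
 facet normal -0.965 0.248 0.080
  outer loop
   vertex 0.6 4.6 0.6
   vertex 0.2 2.4 2.6
   vertex 1.0 5.0 4.2
  endloop
 endfacet
 facet normal -0.933 -0.133 -0.333
  outer loop
   vertex 0.6 4.6 0.6
   vertex 1.2 1.4 0.2
   vertex 0.2 2.4 2.6
  endloop
 endfacet
 facet normal 0.138 0.983 -0.124
  outer loop
   vertex 0.6 4.6 0.6
   vertex 1.0 5.0 4.2
   vertex 4.0 4.2 1.2
  endloop
 endfacet
 facet normal 0.189 0.157 -0.969
  outer loop
   vertex 0.6 4.6 0.6
   vertex 4.0 4.2 1.2
   vertex 1.2 1.4 0.2
  endloop
 endfacet
 facet normal -0.507 -0.333 0.795
  outer loop
   vertex 3.0 1.0 3.8
   vertex 1.0 5.0 4.2
   vertex 0.2 2.4 2.6
  endloop
 endfacet
 facet normal -0.475 -0.319 0.820
  outer loop
   vertex 3.0 1.0 3.8
   vertex 4.4 2.0 5.0
   vertex 1.0 5.0 4.2
  endloop
 endfacet
 facet normal -0.537 -0.762 0.363
  outer loop
   vertex 3.0 1.0 3.8
   vertex 0.2 2.4 2.6
   vertex 1.4 0.6 0.6
  endloop
 endfacet
 facet normal 0.015 -0.776 0.630
  outer loop
   vertex 3.0 1.0 3.8
   vertex 5.0 1.2 4.0
   vertex 4.4 2.0 5.0
  endloop
 endfacet
 facet normal 0.091 -0.993 0.078
  outer loop
   vertex 3.0 1.0 3.8
   vertex 1.4 0.6 0.6
   vertex 5.0 1.2 4.0
  endloop
 endfacet
 facet normal 0.196 0.978 -0.065
  outer loop
   vertex 4.0 4.4 4.2
   vertex 4.0 4.2 1.2
   vertex 1.0 5.0 4.2
  endloop
 endfacet
 facet normal 0.065 0.325 0.943
  outer loop
   vertex 4.0 4.4 4.2
   vertex 1.0 5.0 4.2
   vertex 4.4 2.0 5.0
  endloop
 endfacet
 facet normal 0.954 0.299 -0.020
  outer loop
   vertex 4.0 4.4 4.2
   vertex 5.0 1.2 4.0
   vertex 4.0 4.2 1.2
  endloop
 endfacet
 facet normal 0.906 0.262 0.334
  outer loop
   vertex 4.0 4.4 4.2
   vertex 4.4 2.0 5.0
   vertex 5.0 1.2 4.0
  endloop
 endfacet
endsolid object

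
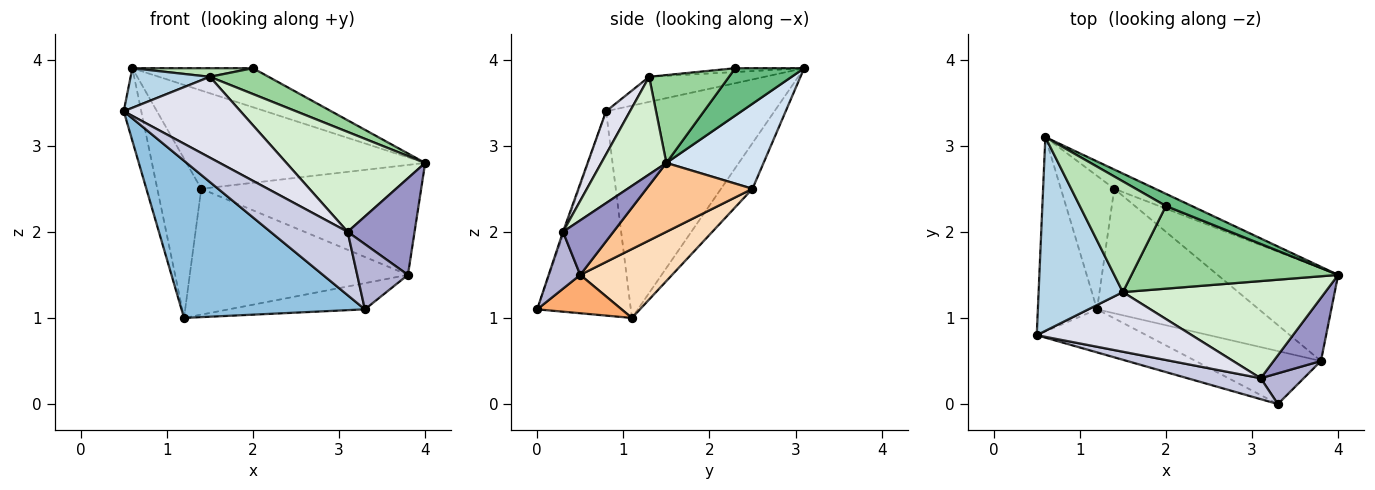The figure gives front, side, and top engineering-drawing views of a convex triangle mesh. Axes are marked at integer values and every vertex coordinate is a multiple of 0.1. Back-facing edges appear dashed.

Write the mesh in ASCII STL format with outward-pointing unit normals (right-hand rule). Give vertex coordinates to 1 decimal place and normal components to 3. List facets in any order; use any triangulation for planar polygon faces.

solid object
 facet normal -0.958 0.100 -0.267
  outer loop
   vertex 1.2 1.1 1.0
   vertex 0.5 0.8 3.4
   vertex 0.6 3.1 3.9
  endloop
 endfacet
 facet normal -0.442 -0.865 -0.237
  outer loop
   vertex 3.3 0.0 1.1
   vertex 0.5 0.8 3.4
   vertex 1.2 1.1 1.0
  endloop
 endfacet
 facet normal -0.280 -0.192 0.941
  outer loop
   vertex 1.5 1.3 3.8
   vertex 0.6 3.1 3.9
   vertex 0.5 0.8 3.4
  endloop
 endfacet
 facet normal 0.371 0.911 -0.178
  outer loop
   vertex 1.4 2.5 2.5
   vertex 0.6 3.1 3.9
   vertex 4.0 1.5 2.8
  endloop
 endfacet
 facet normal -0.481 0.672 -0.563
  outer loop
   vertex 1.4 2.5 2.5
   vertex 1.2 1.1 1.0
   vertex 0.6 3.1 3.9
  endloop
 endfacet
 facet normal 0.265 0.427 -0.865
  outer loop
   vertex 3.8 0.5 1.5
   vertex 3.3 0.0 1.1
   vertex 1.2 1.1 1.0
  endloop
 endfacet
 facet normal 0.346 0.717 -0.605
  outer loop
   vertex 3.8 0.5 1.5
   vertex 1.4 2.5 2.5
   vertex 4.0 1.5 2.8
  endloop
 endfacet
 facet normal 0.287 0.681 -0.674
  outer loop
   vertex 3.8 0.5 1.5
   vertex 1.2 1.1 1.0
   vertex 1.4 2.5 2.5
  endloop
 endfacet
 facet normal 0.479 0.838 0.261
  outer loop
   vertex 2.0 2.3 3.9
   vertex 4.0 1.5 2.8
   vertex 0.6 3.1 3.9
  endloop
 endfacet
 facet normal 0.376 -0.276 0.884
  outer loop
   vertex 2.0 2.3 3.9
   vertex 1.5 1.3 3.8
   vertex 4.0 1.5 2.8
  endloop
 endfacet
 facet normal -0.044 -0.077 0.996
  outer loop
   vertex 2.0 2.3 3.9
   vertex 0.6 3.1 3.9
   vertex 1.5 1.3 3.8
  endloop
 endfacet
 facet normal 0.319 -0.680 0.661
  outer loop
   vertex 3.1 0.3 2.0
   vertex 4.0 1.5 2.8
   vertex 1.5 1.3 3.8
  endloop
 endfacet
 facet normal 0.533 -0.708 0.463
  outer loop
   vertex 3.1 0.3 2.0
   vertex 3.8 0.5 1.5
   vertex 4.0 1.5 2.8
  endloop
 endfacet
 facet normal 0.491 -0.788 0.372
  outer loop
   vertex 3.1 0.3 2.0
   vertex 3.3 0.0 1.1
   vertex 3.8 0.5 1.5
  endloop
 endfacet
 facet normal -0.014 -0.950 0.313
  outer loop
   vertex 3.1 0.3 2.0
   vertex 0.5 0.8 3.4
   vertex 3.3 0.0 1.1
  endloop
 endfacet
 facet normal 0.163 -0.794 0.586
  outer loop
   vertex 3.1 0.3 2.0
   vertex 1.5 1.3 3.8
   vertex 0.5 0.8 3.4
  endloop
 endfacet
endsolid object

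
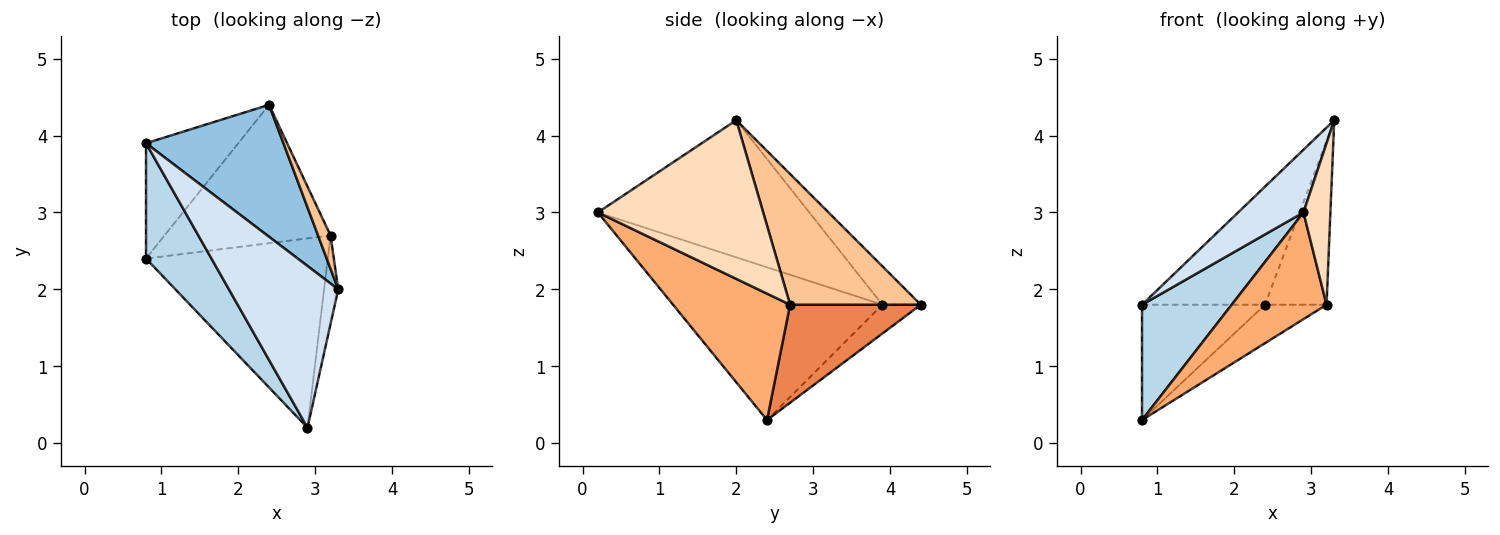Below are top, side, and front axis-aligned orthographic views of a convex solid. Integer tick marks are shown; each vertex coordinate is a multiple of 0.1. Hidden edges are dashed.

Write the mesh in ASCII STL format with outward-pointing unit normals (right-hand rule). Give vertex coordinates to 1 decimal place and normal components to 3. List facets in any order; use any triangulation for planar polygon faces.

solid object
 facet normal -0.216 0.690 -0.690
  outer loop
   vertex 0.8 3.9 1.8
   vertex 2.4 4.4 1.8
   vertex 0.8 2.4 0.3
  endloop
 endfacet
 facet normal -0.204 0.653 0.729
  outer loop
   vertex 0.8 3.9 1.8
   vertex 3.3 2.0 4.2
   vertex 2.4 4.4 1.8
  endloop
 endfacet
 facet normal -0.855 -0.367 0.367
  outer loop
   vertex 0.8 3.9 1.8
   vertex 0.8 2.4 0.3
   vertex 2.9 0.2 3.0
  endloop
 endfacet
 facet normal -0.760 -0.235 0.606
  outer loop
   vertex 0.8 3.9 1.8
   vertex 2.9 0.2 3.0
   vertex 3.3 2.0 4.2
  endloop
 endfacet
 facet normal 0.494 0.233 -0.838
  outer loop
   vertex 3.2 2.7 1.8
   vertex 0.8 2.4 0.3
   vertex 2.4 4.4 1.8
  endloop
 endfacet
 facet normal 0.518 -0.420 -0.745
  outer loop
   vertex 3.2 2.7 1.8
   vertex 2.9 0.2 3.0
   vertex 0.8 2.4 0.3
  endloop
 endfacet
 facet normal 0.901 0.424 0.086
  outer loop
   vertex 3.2 2.7 1.8
   vertex 2.4 4.4 1.8
   vertex 3.3 2.0 4.2
  endloop
 endfacet
 facet normal 0.983 -0.160 -0.088
  outer loop
   vertex 3.2 2.7 1.8
   vertex 3.3 2.0 4.2
   vertex 2.9 0.2 3.0
  endloop
 endfacet
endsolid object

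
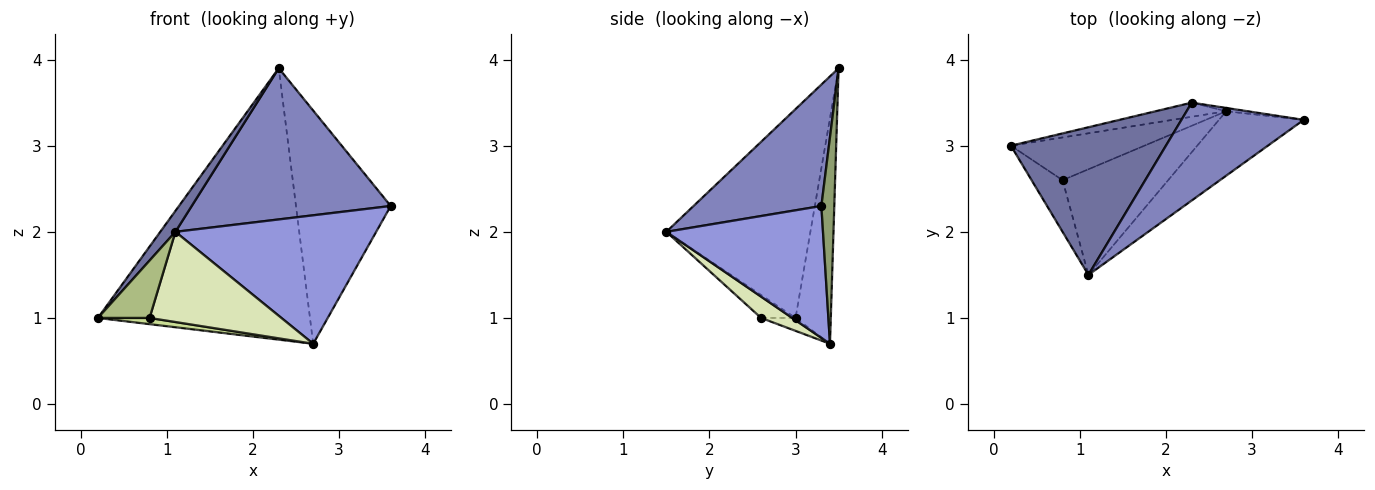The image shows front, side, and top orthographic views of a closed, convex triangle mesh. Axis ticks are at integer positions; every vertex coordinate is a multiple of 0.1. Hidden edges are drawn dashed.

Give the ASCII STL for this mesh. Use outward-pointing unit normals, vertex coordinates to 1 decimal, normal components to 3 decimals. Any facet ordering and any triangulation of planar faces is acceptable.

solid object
 facet normal -0.800 -0.084 0.594
  outer loop
   vertex 2.3 3.5 3.9
   vertex 0.2 3.0 1.0
   vertex 1.1 1.5 2.0
  endloop
 endfacet
 facet normal 0.475 -0.739 0.478
  outer loop
   vertex 2.3 3.5 3.9
   vertex 1.1 1.5 2.0
   vertex 3.6 3.3 2.3
  endloop
 endfacet
 facet normal 0.572 -0.733 -0.368
  outer loop
   vertex 2.7 3.4 0.7
   vertex 3.6 3.3 2.3
   vertex 1.1 1.5 2.0
  endloop
 endfacet
 facet normal -0.164 0.985 -0.051
  outer loop
   vertex 2.7 3.4 0.7
   vertex 0.2 3.0 1.0
   vertex 2.3 3.5 3.9
  endloop
 endfacet
 facet normal 0.135 0.991 -0.014
  outer loop
   vertex 2.7 3.4 0.7
   vertex 2.3 3.5 3.9
   vertex 3.6 3.3 2.3
  endloop
 endfacet
 facet normal -0.444 -0.666 -0.599
  outer loop
   vertex 0.8 2.6 1.0
   vertex 1.1 1.5 2.0
   vertex 0.2 3.0 1.0
  endloop
 endfacet
 facet normal -0.095 -0.143 -0.985
  outer loop
   vertex 0.8 2.6 1.0
   vertex 0.2 3.0 1.0
   vertex 2.7 3.4 0.7
  endloop
 endfacet
 facet normal 0.152 -0.642 -0.752
  outer loop
   vertex 0.8 2.6 1.0
   vertex 2.7 3.4 0.7
   vertex 1.1 1.5 2.0
  endloop
 endfacet
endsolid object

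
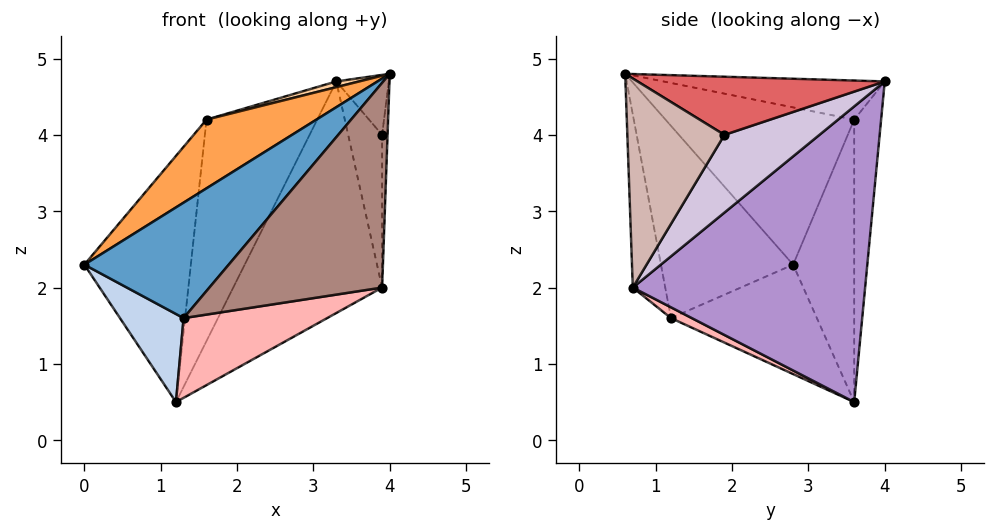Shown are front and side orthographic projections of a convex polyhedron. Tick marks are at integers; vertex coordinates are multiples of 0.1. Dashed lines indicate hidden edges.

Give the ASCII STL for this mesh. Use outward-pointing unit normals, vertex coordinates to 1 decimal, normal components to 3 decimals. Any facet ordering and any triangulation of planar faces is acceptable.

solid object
 facet normal -0.620 -0.677 0.396
  outer loop
   vertex 1.3 1.2 1.6
   vertex 4.0 0.6 4.8
   vertex 0.0 2.8 2.3
  endloop
 endfacet
 facet normal -0.720 -0.314 -0.619
  outer loop
   vertex 1.3 1.2 1.6
   vertex 0.0 2.8 2.3
   vertex 1.2 3.6 0.5
  endloop
 endfacet
 facet normal -0.630 -0.367 0.685
  outer loop
   vertex 1.6 3.6 4.2
   vertex 0.0 2.8 2.3
   vertex 4.0 0.6 4.8
  endloop
 endfacet
 facet normal -0.276 -0.029 0.961
  outer loop
   vertex 1.6 3.6 4.2
   vertex 4.0 0.6 4.8
   vertex 3.3 4.0 4.7
  endloop
 endfacet
 facet normal -0.497 0.866 0.054
  outer loop
   vertex 1.6 3.6 4.2
   vertex 1.2 3.6 0.5
   vertex 0.0 2.8 2.3
  endloop
 endfacet
 facet normal -0.236 0.971 0.026
  outer loop
   vertex 1.6 3.6 4.2
   vertex 3.3 4.0 4.7
   vertex 1.2 3.6 0.5
  endloop
 endfacet
 facet normal 0.956 0.203 0.210
  outer loop
   vertex 3.9 1.9 4.0
   vertex 3.3 4.0 4.7
   vertex 4.0 0.6 4.8
  endloop
 endfacet
 facet normal 0.060 -0.414 -0.908
  outer loop
   vertex 3.9 0.7 2.0
   vertex 1.3 1.2 1.6
   vertex 1.2 3.6 0.5
  endloop
 endfacet
 facet normal 0.761 0.488 -0.427
  outer loop
   vertex 3.9 0.7 2.0
   vertex 1.2 3.6 0.5
   vertex 3.3 4.0 4.7
  endloop
 endfacet
 facet normal 0.923 0.330 -0.198
  outer loop
   vertex 3.9 0.7 2.0
   vertex 3.3 4.0 4.7
   vertex 3.9 1.9 4.0
  endloop
 endfacet
 facet normal -0.185 -0.982 -0.028
  outer loop
   vertex 3.9 0.7 2.0
   vertex 4.0 0.6 4.8
   vertex 1.3 1.2 1.6
  endloop
 endfacet
 facet normal 0.998 0.056 -0.034
  outer loop
   vertex 3.9 0.7 2.0
   vertex 3.9 1.9 4.0
   vertex 4.0 0.6 4.8
  endloop
 endfacet
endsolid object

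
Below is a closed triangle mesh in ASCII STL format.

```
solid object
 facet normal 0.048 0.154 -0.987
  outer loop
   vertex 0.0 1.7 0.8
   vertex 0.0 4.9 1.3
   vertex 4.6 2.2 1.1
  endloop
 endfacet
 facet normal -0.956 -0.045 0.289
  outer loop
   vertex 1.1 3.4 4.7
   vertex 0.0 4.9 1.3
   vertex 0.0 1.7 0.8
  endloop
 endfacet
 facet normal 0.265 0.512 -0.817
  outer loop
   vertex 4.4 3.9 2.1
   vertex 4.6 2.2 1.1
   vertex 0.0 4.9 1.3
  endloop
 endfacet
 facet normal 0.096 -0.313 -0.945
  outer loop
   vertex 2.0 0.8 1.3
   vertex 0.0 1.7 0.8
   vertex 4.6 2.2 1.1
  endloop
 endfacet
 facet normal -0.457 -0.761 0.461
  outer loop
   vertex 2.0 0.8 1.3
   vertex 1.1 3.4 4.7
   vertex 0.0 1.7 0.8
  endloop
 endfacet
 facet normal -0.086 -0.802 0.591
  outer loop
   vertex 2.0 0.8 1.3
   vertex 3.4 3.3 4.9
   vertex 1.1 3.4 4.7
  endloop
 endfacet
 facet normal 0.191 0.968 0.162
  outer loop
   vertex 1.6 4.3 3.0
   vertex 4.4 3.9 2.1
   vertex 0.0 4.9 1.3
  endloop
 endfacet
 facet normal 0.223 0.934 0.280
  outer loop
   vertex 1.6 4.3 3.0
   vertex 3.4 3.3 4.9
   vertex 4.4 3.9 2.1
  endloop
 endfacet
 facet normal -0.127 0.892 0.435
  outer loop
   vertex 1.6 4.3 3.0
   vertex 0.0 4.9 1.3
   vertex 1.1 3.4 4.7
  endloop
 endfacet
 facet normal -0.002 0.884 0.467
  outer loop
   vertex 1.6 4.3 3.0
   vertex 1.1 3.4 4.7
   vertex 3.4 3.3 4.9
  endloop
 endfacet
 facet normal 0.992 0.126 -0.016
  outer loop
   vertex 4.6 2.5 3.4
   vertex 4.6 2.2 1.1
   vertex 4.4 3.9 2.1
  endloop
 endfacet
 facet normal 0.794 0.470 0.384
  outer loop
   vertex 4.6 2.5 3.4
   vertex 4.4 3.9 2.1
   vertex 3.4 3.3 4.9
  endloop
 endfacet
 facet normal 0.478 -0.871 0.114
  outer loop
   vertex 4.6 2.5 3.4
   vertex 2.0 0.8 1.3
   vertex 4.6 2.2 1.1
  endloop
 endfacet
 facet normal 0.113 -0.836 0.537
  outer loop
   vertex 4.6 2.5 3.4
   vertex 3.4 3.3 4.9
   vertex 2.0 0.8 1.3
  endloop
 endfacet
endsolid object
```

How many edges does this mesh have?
21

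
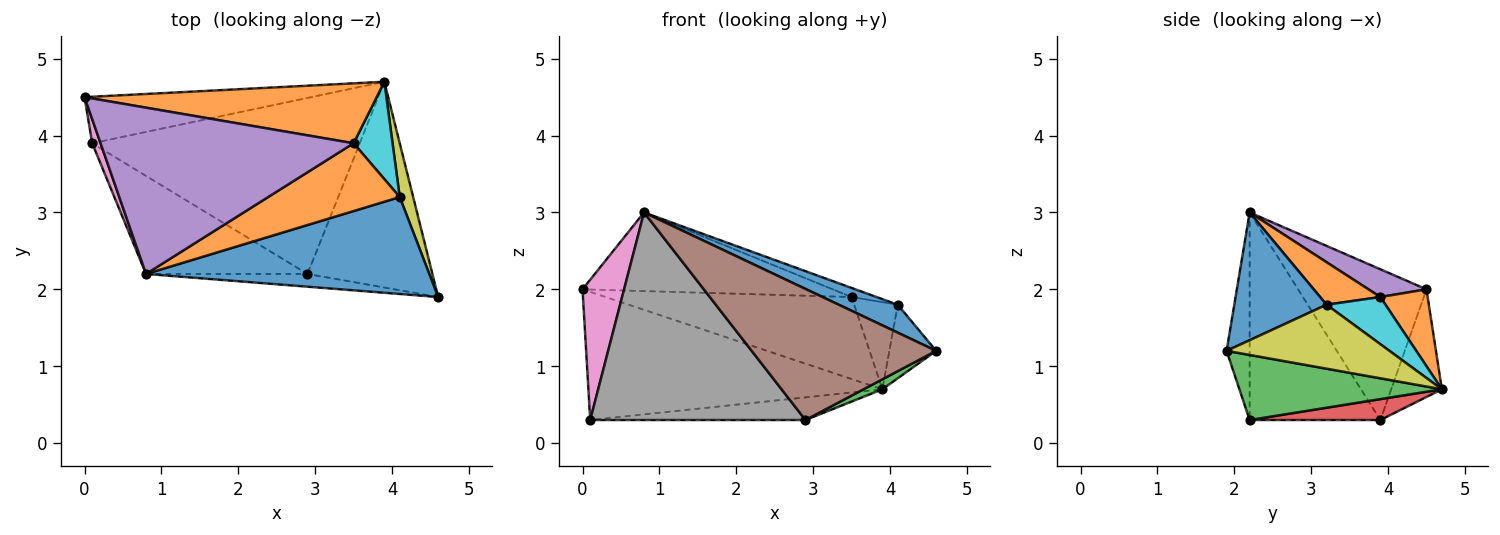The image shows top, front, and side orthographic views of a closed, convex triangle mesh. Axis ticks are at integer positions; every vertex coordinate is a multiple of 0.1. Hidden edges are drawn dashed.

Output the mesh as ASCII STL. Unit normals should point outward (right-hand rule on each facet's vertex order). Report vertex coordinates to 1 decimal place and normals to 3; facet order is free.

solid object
 facet normal -0.160 0.928 -0.337
  outer loop
   vertex 0.1 3.9 0.3
   vertex 0.0 4.5 2.0
   vertex 3.9 4.7 0.7
  endloop
 endfacet
 facet normal 0.153 0.798 0.583
  outer loop
   vertex 3.5 3.9 1.9
   vertex 3.9 4.7 0.7
   vertex 0.0 4.5 2.0
  endloop
 endfacet
 facet normal 0.462 -0.043 -0.886
  outer loop
   vertex 2.9 2.2 0.3
   vertex 3.9 4.7 0.7
   vertex 4.6 1.9 1.2
  endloop
 endfacet
 facet normal 0.077 0.127 -0.989
  outer loop
   vertex 2.9 2.2 0.3
   vertex 0.1 3.9 0.3
   vertex 3.9 4.7 0.7
  endloop
 endfacet
 facet normal 0.099 0.425 0.900
  outer loop
   vertex 0.8 2.2 3.0
   vertex 3.5 3.9 1.9
   vertex 0.0 4.5 2.0
  endloop
 endfacet
 facet normal -0.123 -0.988 -0.096
  outer loop
   vertex 0.8 2.2 3.0
   vertex 2.9 2.2 0.3
   vertex 4.6 1.9 1.2
  endloop
 endfacet
 facet normal -0.950 -0.308 0.053
  outer loop
   vertex 0.8 2.2 3.0
   vertex 0.0 4.5 2.0
   vertex 0.1 3.9 0.3
  endloop
 endfacet
 facet normal -0.481 -0.793 -0.374
  outer loop
   vertex 0.8 2.2 3.0
   vertex 0.1 3.9 0.3
   vertex 2.9 2.2 0.3
  endloop
 endfacet
 facet normal 0.942 0.271 0.198
  outer loop
   vertex 4.1 3.2 1.8
   vertex 4.6 1.9 1.2
   vertex 3.9 4.7 0.7
  endloop
 endfacet
 facet normal 0.670 0.495 0.553
  outer loop
   vertex 4.1 3.2 1.8
   vertex 3.9 4.7 0.7
   vertex 3.5 3.9 1.9
  endloop
 endfacet
 facet normal 0.398 -0.254 0.882
  outer loop
   vertex 4.1 3.2 1.8
   vertex 0.8 2.2 3.0
   vertex 4.6 1.9 1.2
  endloop
 endfacet
 facet normal 0.305 0.127 0.944
  outer loop
   vertex 4.1 3.2 1.8
   vertex 3.5 3.9 1.9
   vertex 0.8 2.2 3.0
  endloop
 endfacet
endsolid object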